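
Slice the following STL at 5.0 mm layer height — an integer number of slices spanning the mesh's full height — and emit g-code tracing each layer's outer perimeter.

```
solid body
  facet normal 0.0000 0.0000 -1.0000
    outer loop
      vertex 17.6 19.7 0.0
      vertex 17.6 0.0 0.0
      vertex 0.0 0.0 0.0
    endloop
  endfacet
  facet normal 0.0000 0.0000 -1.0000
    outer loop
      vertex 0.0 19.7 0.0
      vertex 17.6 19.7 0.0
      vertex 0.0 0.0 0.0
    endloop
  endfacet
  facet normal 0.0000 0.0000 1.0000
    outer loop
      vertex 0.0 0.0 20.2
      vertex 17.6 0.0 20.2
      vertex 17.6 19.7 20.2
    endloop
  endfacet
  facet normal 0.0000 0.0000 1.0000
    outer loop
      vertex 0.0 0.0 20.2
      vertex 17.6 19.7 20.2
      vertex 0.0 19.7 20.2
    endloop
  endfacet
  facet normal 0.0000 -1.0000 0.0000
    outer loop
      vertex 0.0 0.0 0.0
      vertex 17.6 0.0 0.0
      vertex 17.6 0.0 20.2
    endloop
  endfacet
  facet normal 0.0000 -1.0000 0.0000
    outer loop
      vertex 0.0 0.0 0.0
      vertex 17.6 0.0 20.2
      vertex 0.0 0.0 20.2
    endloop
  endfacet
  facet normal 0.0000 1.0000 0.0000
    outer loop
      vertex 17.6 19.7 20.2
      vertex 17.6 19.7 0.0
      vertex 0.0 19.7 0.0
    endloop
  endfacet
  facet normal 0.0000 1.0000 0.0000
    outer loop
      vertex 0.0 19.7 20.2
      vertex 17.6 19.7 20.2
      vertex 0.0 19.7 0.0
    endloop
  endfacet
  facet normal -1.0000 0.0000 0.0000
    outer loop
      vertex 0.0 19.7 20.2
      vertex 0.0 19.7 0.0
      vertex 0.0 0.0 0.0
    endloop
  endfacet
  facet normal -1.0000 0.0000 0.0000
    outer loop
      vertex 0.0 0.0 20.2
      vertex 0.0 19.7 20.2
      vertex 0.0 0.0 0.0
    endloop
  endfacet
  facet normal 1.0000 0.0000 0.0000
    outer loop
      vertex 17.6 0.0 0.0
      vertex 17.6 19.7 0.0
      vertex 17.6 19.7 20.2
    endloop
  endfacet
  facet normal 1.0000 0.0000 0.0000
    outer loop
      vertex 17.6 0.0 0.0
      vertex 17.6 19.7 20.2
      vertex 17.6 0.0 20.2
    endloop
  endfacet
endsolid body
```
; perimeter-only toolpath
G21 ; units = mm
G90 ; absolute positioning
G28 ; home
; layer 1
G0 Z5.0
G0 X0.0 Y0.0
G1 X17.6 Y0.0
G1 X17.6 Y19.7
G1 X0.0 Y19.7
G1 X0.0 Y0.0
; layer 2
G0 Z10.1
G0 X0.0 Y0.0
G1 X17.6 Y0.0
G1 X17.6 Y19.7
G1 X0.0 Y19.7
G1 X0.0 Y0.0
; layer 3
G0 Z15.1
G0 X0.0 Y0.0
G1 X17.6 Y0.0
G1 X17.6 Y19.7
G1 X0.0 Y19.7
G1 X0.0 Y0.0
; layer 4
G0 Z20.2
G0 X0.0 Y0.0
G1 X17.6 Y0.0
G1 X17.6 Y19.7
G1 X0.0 Y19.7
G1 X0.0 Y0.0
M2 ; end

The solid is a rectangular box, roughly 17.6 × 19.7 mm footprint and 20.2 mm tall. Slicing at Δz = 5.0 mm — 4 equal slices spanning the solid's height, so layer i sits at z = i·h/4 — gives 4 non-empty perimeters. Each is a 4-segment closed polygon; G0 lifts to the layer z and rapids to the start vertex, then G1 traces the edges.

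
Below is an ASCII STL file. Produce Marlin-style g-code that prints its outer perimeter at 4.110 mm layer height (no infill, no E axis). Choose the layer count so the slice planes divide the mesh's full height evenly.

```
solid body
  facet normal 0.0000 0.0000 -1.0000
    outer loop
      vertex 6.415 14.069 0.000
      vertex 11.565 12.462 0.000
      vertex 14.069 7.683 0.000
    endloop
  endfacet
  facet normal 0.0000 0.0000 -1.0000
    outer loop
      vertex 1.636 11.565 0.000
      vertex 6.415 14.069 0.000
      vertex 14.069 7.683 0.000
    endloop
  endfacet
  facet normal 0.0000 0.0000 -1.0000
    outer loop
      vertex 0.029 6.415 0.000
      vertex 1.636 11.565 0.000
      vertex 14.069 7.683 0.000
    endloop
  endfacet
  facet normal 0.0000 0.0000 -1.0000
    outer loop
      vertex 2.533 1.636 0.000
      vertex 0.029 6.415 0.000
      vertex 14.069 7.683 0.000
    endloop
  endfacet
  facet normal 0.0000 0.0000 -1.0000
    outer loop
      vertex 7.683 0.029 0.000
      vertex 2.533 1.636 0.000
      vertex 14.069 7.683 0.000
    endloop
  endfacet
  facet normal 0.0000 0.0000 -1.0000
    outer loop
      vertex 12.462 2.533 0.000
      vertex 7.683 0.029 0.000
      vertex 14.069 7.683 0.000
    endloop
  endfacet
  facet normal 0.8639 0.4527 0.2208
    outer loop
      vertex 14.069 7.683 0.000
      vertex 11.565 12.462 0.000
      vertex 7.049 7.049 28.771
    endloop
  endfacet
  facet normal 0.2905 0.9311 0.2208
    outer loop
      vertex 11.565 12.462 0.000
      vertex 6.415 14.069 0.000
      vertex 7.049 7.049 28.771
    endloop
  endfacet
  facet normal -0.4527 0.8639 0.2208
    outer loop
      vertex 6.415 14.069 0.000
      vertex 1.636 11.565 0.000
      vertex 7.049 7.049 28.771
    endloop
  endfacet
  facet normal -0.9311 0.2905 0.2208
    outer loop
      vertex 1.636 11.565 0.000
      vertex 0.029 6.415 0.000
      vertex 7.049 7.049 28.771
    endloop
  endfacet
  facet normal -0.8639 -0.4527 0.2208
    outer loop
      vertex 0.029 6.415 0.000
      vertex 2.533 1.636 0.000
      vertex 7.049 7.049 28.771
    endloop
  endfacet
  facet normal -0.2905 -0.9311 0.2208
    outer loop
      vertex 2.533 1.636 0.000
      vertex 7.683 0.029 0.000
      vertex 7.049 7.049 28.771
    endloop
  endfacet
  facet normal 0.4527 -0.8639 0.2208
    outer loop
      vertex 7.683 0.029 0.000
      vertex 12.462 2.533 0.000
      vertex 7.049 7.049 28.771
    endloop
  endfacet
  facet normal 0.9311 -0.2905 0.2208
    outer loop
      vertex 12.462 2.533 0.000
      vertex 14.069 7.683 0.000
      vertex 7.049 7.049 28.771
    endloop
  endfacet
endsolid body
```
; perimeter-only toolpath
G21 ; units = mm
G90 ; absolute positioning
G28 ; home
; layer 1
G0 Z4.110
G0 X13.066 Y7.592
G1 X10.920 Y11.689
G1 X6.506 Y13.066
G1 X2.409 Y10.920
G1 X1.032 Y6.506
G1 X3.178 Y2.409
G1 X7.592 Y1.032
G1 X11.689 Y3.178
G1 X13.066 Y7.592
; layer 2
G0 Z8.220
G0 X12.063 Y7.502
G1 X10.275 Y10.915
G1 X6.596 Y12.063
G1 X3.183 Y10.275
G1 X2.035 Y6.596
G1 X3.823 Y3.183
G1 X7.502 Y2.035
G1 X10.915 Y3.823
G1 X12.063 Y7.502
; layer 3
G0 Z12.330
G0 X11.060 Y7.411
G1 X9.630 Y10.142
G1 X6.687 Y11.060
G1 X3.956 Y9.630
G1 X3.038 Y6.687
G1 X4.468 Y3.956
G1 X7.411 Y3.038
G1 X10.142 Y4.468
G1 X11.060 Y7.411
; layer 4
G0 Z16.441
G0 X10.058 Y7.321
G1 X8.984 Y9.369
G1 X6.777 Y10.058
G1 X4.729 Y8.984
G1 X4.040 Y6.777
G1 X5.114 Y4.729
G1 X7.321 Y4.040
G1 X9.369 Y5.114
G1 X10.058 Y7.321
; layer 5
G0 Z20.551
G0 X9.055 Y7.230
G1 X8.339 Y8.596
G1 X6.868 Y9.055
G1 X5.502 Y8.339
G1 X5.043 Y6.868
G1 X5.759 Y5.502
G1 X7.230 Y5.043
G1 X8.596 Y5.759
G1 X9.055 Y7.230
; layer 6
G0 Z24.661
G0 X8.052 Y7.140
G1 X7.694 Y7.822
G1 X6.958 Y8.052
G1 X6.276 Y7.694
G1 X6.046 Y6.958
G1 X6.404 Y6.276
G1 X7.140 Y6.046
G1 X7.822 Y6.404
G1 X8.052 Y7.140
M2 ; end

The solid is a regular 8-sided pyramid, base circumscribed radius ≈ 7.05 mm, apex at z ≈ 28.8 mm. Slicing at Δz = 4.110 mm — 7 equal slices spanning the solid's height, so layer i sits at z = i·h/7 — gives 6 non-empty perimeters. Each is a 8-segment closed polygon; G0 lifts to the layer z and rapids to the start vertex, then G1 traces the edges. The cross-section shrinks linearly with z (the slice at the apex is degenerate and omitted).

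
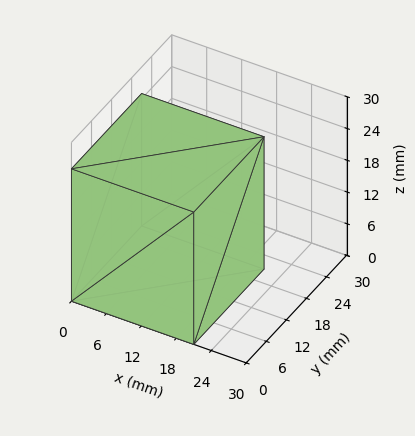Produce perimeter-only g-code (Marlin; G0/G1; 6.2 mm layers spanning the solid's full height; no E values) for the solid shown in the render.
Reading the render: the shape is a rectangular box, roughly 21 × 21 mm footprint and 25 mm tall (dimensions read to the nearest mm from the axis ticks). For the g-code, the solid's height is divided into equal slices at the stated Δz and each level perimeter traced with G1 moves after a G0 lift.

; perimeter-only toolpath
G21 ; units = mm
G90 ; absolute positioning
G28 ; home
; layer 1
G0 Z6.2
G0 X0.0 Y0.0
G1 X21.0 Y0.0
G1 X21.0 Y21.0
G1 X0.0 Y21.0
G1 X0.0 Y0.0
; layer 2
G0 Z12.5
G0 X0.0 Y0.0
G1 X21.0 Y0.0
G1 X21.0 Y21.0
G1 X0.0 Y21.0
G1 X0.0 Y0.0
; layer 3
G0 Z18.8
G0 X0.0 Y0.0
G1 X21.0 Y0.0
G1 X21.0 Y21.0
G1 X0.0 Y21.0
G1 X0.0 Y0.0
; layer 4
G0 Z25.0
G0 X0.0 Y0.0
G1 X21.0 Y0.0
G1 X21.0 Y21.0
G1 X0.0 Y21.0
G1 X0.0 Y0.0
M2 ; end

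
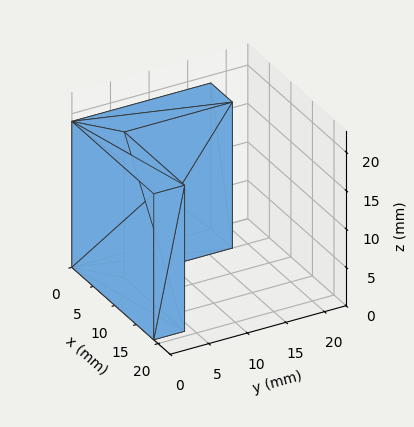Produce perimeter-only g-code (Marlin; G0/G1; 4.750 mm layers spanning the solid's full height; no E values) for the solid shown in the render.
Reading the render: the shape is an L-shaped prism: outer 19 × 18 mm, arm thicknesses ≈ 4 mm (horizontal) and 5 mm (vertical), extruded 19 mm in z (dimensions read to the nearest mm from the axis ticks). For the g-code, the solid's height is divided into equal slices at the stated Δz and each level perimeter traced with G1 moves after a G0 lift.

; perimeter-only toolpath
G21 ; units = mm
G90 ; absolute positioning
G28 ; home
; layer 1
G0 Z4.750
G0 X0.000 Y0.000
G1 X19.000 Y0.000
G1 X19.000 Y4.000
G1 X5.000 Y4.000
G1 X5.000 Y18.000
G1 X0.000 Y18.000
G1 X0.000 Y0.000
; layer 2
G0 Z9.500
G0 X0.000 Y0.000
G1 X19.000 Y0.000
G1 X19.000 Y4.000
G1 X5.000 Y4.000
G1 X5.000 Y18.000
G1 X0.000 Y18.000
G1 X0.000 Y0.000
; layer 3
G0 Z14.250
G0 X0.000 Y0.000
G1 X19.000 Y0.000
G1 X19.000 Y4.000
G1 X5.000 Y4.000
G1 X5.000 Y18.000
G1 X0.000 Y18.000
G1 X0.000 Y0.000
; layer 4
G0 Z19.000
G0 X0.000 Y0.000
G1 X19.000 Y0.000
G1 X19.000 Y4.000
G1 X5.000 Y4.000
G1 X5.000 Y18.000
G1 X0.000 Y18.000
G1 X0.000 Y0.000
M2 ; end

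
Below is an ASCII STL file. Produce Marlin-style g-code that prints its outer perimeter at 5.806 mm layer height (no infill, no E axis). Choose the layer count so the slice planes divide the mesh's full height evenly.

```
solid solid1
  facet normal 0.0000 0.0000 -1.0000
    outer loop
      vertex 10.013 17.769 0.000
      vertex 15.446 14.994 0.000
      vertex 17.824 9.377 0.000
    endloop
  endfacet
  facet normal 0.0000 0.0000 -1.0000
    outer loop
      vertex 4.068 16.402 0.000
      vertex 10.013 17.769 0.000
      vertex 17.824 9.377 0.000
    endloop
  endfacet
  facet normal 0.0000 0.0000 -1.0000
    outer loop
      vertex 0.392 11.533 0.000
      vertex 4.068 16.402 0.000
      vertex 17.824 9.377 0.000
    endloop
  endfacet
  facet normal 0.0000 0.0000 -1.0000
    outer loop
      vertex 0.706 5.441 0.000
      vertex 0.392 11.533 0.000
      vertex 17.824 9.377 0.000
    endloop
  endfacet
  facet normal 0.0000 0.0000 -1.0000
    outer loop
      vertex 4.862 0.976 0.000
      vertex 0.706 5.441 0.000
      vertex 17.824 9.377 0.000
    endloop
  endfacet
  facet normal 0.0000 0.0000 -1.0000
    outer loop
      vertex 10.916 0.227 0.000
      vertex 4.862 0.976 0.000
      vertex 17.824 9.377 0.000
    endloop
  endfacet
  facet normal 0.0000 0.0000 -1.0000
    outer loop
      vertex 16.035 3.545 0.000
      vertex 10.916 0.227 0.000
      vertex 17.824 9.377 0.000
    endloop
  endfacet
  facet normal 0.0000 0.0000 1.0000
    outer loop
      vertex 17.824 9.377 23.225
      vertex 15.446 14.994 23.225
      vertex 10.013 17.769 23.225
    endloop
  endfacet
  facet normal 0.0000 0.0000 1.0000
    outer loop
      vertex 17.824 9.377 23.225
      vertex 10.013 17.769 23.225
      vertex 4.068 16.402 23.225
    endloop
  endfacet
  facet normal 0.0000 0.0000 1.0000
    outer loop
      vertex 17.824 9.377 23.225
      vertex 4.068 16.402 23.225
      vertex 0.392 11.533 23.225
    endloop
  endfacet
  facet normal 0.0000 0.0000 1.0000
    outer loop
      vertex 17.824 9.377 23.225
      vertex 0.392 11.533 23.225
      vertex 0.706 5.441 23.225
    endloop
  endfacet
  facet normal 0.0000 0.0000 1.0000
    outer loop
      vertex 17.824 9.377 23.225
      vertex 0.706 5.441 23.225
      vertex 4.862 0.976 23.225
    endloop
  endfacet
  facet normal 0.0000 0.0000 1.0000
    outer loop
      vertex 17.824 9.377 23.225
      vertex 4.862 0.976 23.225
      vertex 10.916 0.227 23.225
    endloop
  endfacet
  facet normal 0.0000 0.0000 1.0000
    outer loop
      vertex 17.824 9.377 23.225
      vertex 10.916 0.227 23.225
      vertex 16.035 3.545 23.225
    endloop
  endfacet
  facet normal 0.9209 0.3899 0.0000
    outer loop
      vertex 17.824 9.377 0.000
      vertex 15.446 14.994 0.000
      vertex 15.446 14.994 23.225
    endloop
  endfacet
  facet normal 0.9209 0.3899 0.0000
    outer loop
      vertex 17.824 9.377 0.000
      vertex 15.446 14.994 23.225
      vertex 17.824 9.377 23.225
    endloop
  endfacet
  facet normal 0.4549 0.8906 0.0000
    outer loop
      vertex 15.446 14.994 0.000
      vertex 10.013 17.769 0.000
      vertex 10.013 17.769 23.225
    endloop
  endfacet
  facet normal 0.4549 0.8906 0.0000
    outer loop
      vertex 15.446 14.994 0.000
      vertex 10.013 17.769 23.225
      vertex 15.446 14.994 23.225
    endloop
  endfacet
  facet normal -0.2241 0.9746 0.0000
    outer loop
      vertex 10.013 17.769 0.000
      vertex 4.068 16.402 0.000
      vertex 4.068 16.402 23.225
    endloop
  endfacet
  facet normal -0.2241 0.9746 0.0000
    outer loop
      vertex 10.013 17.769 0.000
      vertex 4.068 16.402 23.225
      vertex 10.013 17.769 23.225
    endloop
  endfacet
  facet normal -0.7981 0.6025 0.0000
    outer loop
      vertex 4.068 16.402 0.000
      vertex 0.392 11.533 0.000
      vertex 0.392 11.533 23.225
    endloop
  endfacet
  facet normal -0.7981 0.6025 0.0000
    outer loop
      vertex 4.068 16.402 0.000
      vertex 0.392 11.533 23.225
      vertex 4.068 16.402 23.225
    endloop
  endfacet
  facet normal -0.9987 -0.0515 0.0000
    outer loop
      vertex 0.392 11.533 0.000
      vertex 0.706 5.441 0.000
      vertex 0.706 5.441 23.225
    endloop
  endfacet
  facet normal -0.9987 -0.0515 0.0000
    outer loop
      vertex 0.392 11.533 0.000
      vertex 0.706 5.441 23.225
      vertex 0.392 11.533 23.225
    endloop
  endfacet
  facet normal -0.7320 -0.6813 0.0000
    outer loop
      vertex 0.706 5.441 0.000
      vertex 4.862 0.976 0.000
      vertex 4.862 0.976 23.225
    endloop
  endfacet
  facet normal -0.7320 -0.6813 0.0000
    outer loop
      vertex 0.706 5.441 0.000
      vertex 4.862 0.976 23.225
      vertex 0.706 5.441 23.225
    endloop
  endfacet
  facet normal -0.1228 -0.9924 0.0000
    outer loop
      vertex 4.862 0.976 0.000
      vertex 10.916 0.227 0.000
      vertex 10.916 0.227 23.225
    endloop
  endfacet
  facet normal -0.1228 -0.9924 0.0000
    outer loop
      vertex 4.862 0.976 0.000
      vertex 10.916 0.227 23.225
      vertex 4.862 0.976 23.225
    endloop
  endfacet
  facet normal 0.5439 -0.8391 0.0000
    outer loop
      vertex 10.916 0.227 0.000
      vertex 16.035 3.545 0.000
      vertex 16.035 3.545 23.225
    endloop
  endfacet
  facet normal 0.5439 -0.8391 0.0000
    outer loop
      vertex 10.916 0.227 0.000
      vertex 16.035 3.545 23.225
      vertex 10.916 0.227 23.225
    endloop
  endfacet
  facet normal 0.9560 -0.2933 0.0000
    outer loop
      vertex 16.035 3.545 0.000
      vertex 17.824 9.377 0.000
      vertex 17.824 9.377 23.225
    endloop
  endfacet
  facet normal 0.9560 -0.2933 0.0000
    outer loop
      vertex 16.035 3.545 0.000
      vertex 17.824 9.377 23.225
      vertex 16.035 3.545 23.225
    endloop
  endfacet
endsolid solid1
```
; perimeter-only toolpath
G21 ; units = mm
G90 ; absolute positioning
G28 ; home
; layer 1
G0 Z5.806
G0 X17.824 Y9.377
G1 X15.446 Y14.994
G1 X10.013 Y17.769
G1 X4.068 Y16.402
G1 X0.392 Y11.533
G1 X0.706 Y5.441
G1 X4.862 Y0.976
G1 X10.916 Y0.227
G1 X16.035 Y3.545
G1 X17.824 Y9.377
; layer 2
G0 Z11.613
G0 X17.824 Y9.377
G1 X15.446 Y14.994
G1 X10.013 Y17.769
G1 X4.068 Y16.402
G1 X0.392 Y11.533
G1 X0.706 Y5.441
G1 X4.862 Y0.976
G1 X10.916 Y0.227
G1 X16.035 Y3.545
G1 X17.824 Y9.377
; layer 3
G0 Z17.419
G0 X17.824 Y9.377
G1 X15.446 Y14.994
G1 X10.013 Y17.769
G1 X4.068 Y16.402
G1 X0.392 Y11.533
G1 X0.706 Y5.441
G1 X4.862 Y0.976
G1 X10.916 Y0.227
G1 X16.035 Y3.545
G1 X17.824 Y9.377
; layer 4
G0 Z23.225
G0 X17.824 Y9.377
G1 X15.446 Y14.994
G1 X10.013 Y17.769
G1 X4.068 Y16.402
G1 X0.392 Y11.533
G1 X0.706 Y5.441
G1 X4.862 Y0.976
G1 X10.916 Y0.227
G1 X16.035 Y3.545
G1 X17.824 Y9.377
M2 ; end

The solid is a regular 9-sided prism (a cylinder approximated with 9 flat sides), circumscribed radius ≈ 8.92 mm, height ≈ 23.2 mm. Slicing at Δz = 5.806 mm — 4 equal slices spanning the solid's height, so layer i sits at z = i·h/4 — gives 4 non-empty perimeters. Each is a 9-segment closed polygon; G0 lifts to the layer z and rapids to the start vertex, then G1 traces the edges.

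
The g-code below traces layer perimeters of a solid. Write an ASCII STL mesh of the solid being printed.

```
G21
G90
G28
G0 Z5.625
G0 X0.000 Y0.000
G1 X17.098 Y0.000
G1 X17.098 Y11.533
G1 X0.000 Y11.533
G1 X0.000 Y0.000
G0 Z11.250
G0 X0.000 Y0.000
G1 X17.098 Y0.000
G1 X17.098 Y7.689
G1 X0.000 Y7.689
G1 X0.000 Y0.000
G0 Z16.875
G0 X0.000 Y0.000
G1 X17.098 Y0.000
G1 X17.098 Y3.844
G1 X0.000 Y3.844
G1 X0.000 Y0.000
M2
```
solid part
  facet normal 0.0000 0.0000 -1.0000
    outer loop
      vertex 17.098 15.377 0.000
      vertex 17.098 0.000 0.000
      vertex 0.000 0.000 0.000
    endloop
  endfacet
  facet normal 0.0000 0.0000 -1.0000
    outer loop
      vertex 0.000 15.377 0.000
      vertex 17.098 15.377 0.000
      vertex 0.000 0.000 0.000
    endloop
  endfacet
  facet normal 0.0000 -1.0000 0.0000
    outer loop
      vertex 0.000 0.000 0.000
      vertex 17.098 0.000 0.000
      vertex 17.098 0.000 22.500
    endloop
  endfacet
  facet normal 0.0000 -1.0000 0.0000
    outer loop
      vertex 0.000 0.000 0.000
      vertex 17.098 0.000 22.500
      vertex 0.000 0.000 22.500
    endloop
  endfacet
  facet normal 0.0000 0.8256 0.5642
    outer loop
      vertex 0.000 0.000 22.500
      vertex 17.098 0.000 22.500
      vertex 17.098 15.377 0.000
    endloop
  endfacet
  facet normal 0.0000 0.8256 0.5642
    outer loop
      vertex 0.000 0.000 22.500
      vertex 17.098 15.377 0.000
      vertex 0.000 15.377 0.000
    endloop
  endfacet
  facet normal -1.0000 0.0000 0.0000
    outer loop
      vertex 0.000 0.000 22.500
      vertex 0.000 15.377 0.000
      vertex 0.000 0.000 0.000
    endloop
  endfacet
  facet normal 1.0000 0.0000 0.0000
    outer loop
      vertex 17.098 0.000 0.000
      vertex 17.098 15.377 0.000
      vertex 17.098 0.000 22.500
    endloop
  endfacet
endsolid part

The G0 Z moves step by Δz≈5.625 mm. The G1 loops shrink linearly with z, so the solid tapers from its base footprint up to z≈22.5. Closing with a flat bottom cap and the tapered top and triangulating gives 8 facets — a wedge (ramp): 17.1 × 15.4 mm base, rising to 22.5 mm along the y=0 edge and sloping linearly to z=0 at y=15.4.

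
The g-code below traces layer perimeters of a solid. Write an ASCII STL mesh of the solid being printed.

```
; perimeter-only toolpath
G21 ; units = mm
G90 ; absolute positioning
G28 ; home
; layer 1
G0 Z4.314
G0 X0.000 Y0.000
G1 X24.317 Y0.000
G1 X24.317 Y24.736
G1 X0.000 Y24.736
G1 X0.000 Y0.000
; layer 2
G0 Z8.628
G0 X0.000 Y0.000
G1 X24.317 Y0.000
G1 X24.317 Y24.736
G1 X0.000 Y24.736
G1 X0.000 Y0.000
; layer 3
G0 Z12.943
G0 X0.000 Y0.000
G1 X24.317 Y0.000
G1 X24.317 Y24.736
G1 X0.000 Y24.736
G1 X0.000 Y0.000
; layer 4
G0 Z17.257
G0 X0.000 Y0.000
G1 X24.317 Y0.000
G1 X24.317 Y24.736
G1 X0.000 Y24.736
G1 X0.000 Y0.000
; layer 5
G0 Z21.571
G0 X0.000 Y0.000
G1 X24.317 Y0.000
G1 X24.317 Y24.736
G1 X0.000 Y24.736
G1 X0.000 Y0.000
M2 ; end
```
solid part
  facet normal 0.0000 0.0000 -1.0000
    outer loop
      vertex 24.317 24.736 0.000
      vertex 24.317 0.000 0.000
      vertex 0.000 0.000 0.000
    endloop
  endfacet
  facet normal 0.0000 0.0000 -1.0000
    outer loop
      vertex 0.000 24.736 0.000
      vertex 24.317 24.736 0.000
      vertex 0.000 0.000 0.000
    endloop
  endfacet
  facet normal 0.0000 0.0000 1.0000
    outer loop
      vertex 0.000 0.000 21.571
      vertex 24.317 0.000 21.571
      vertex 24.317 24.736 21.571
    endloop
  endfacet
  facet normal 0.0000 0.0000 1.0000
    outer loop
      vertex 0.000 0.000 21.571
      vertex 24.317 24.736 21.571
      vertex 0.000 24.736 21.571
    endloop
  endfacet
  facet normal 0.0000 -1.0000 0.0000
    outer loop
      vertex 0.000 0.000 0.000
      vertex 24.317 0.000 0.000
      vertex 24.317 0.000 21.571
    endloop
  endfacet
  facet normal 0.0000 -1.0000 0.0000
    outer loop
      vertex 0.000 0.000 0.000
      vertex 24.317 0.000 21.571
      vertex 0.000 0.000 21.571
    endloop
  endfacet
  facet normal 0.0000 1.0000 0.0000
    outer loop
      vertex 24.317 24.736 21.571
      vertex 24.317 24.736 0.000
      vertex 0.000 24.736 0.000
    endloop
  endfacet
  facet normal 0.0000 1.0000 0.0000
    outer loop
      vertex 0.000 24.736 21.571
      vertex 24.317 24.736 21.571
      vertex 0.000 24.736 0.000
    endloop
  endfacet
  facet normal -1.0000 0.0000 0.0000
    outer loop
      vertex 0.000 24.736 21.571
      vertex 0.000 24.736 0.000
      vertex 0.000 0.000 0.000
    endloop
  endfacet
  facet normal -1.0000 0.0000 0.0000
    outer loop
      vertex 0.000 0.000 21.571
      vertex 0.000 24.736 21.571
      vertex 0.000 0.000 0.000
    endloop
  endfacet
  facet normal 1.0000 0.0000 0.0000
    outer loop
      vertex 24.317 0.000 0.000
      vertex 24.317 24.736 0.000
      vertex 24.317 24.736 21.571
    endloop
  endfacet
  facet normal 1.0000 0.0000 0.0000
    outer loop
      vertex 24.317 0.000 0.000
      vertex 24.317 24.736 21.571
      vertex 24.317 0.000 21.571
    endloop
  endfacet
endsolid part

The G0 Z moves step by Δz≈4.314 mm. Every layer's G1 loop is the same polygon, so the solid is a straight extrusion of it from z=0 to z≈21.6. Closing with flat bottom and top caps and triangulating gives 12 facets — a rectangular box, roughly 24.3 × 24.7 mm footprint and 21.6 mm tall.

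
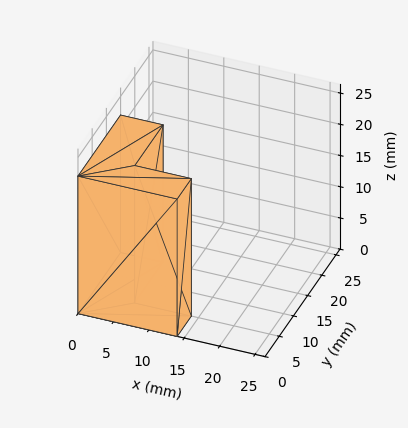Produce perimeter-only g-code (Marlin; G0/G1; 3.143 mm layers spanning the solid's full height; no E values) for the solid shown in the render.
Reading the render: the shape is an L-shaped prism: outer 14 × 15 mm, arm thicknesses ≈ 5 mm (horizontal) and 6 mm (vertical), extruded 22 mm in z (dimensions read to the nearest mm from the axis ticks). For the g-code, the solid's height is divided into equal slices at the stated Δz and each level perimeter traced with G1 moves after a G0 lift.

; perimeter-only toolpath
G21 ; units = mm
G90 ; absolute positioning
G28 ; home
; layer 1
G0 Z3.143
G0 X0.000 Y0.000
G1 X14.000 Y0.000
G1 X14.000 Y5.000
G1 X6.000 Y5.000
G1 X6.000 Y15.000
G1 X0.000 Y15.000
G1 X0.000 Y0.000
; layer 2
G0 Z6.286
G0 X0.000 Y0.000
G1 X14.000 Y0.000
G1 X14.000 Y5.000
G1 X6.000 Y5.000
G1 X6.000 Y15.000
G1 X0.000 Y15.000
G1 X0.000 Y0.000
; layer 3
G0 Z9.429
G0 X0.000 Y0.000
G1 X14.000 Y0.000
G1 X14.000 Y5.000
G1 X6.000 Y5.000
G1 X6.000 Y15.000
G1 X0.000 Y15.000
G1 X0.000 Y0.000
; layer 4
G0 Z12.571
G0 X0.000 Y0.000
G1 X14.000 Y0.000
G1 X14.000 Y5.000
G1 X6.000 Y5.000
G1 X6.000 Y15.000
G1 X0.000 Y15.000
G1 X0.000 Y0.000
; layer 5
G0 Z15.714
G0 X0.000 Y0.000
G1 X14.000 Y0.000
G1 X14.000 Y5.000
G1 X6.000 Y5.000
G1 X6.000 Y15.000
G1 X0.000 Y15.000
G1 X0.000 Y0.000
; layer 6
G0 Z18.857
G0 X0.000 Y0.000
G1 X14.000 Y0.000
G1 X14.000 Y5.000
G1 X6.000 Y5.000
G1 X6.000 Y15.000
G1 X0.000 Y15.000
G1 X0.000 Y0.000
; layer 7
G0 Z22.000
G0 X0.000 Y0.000
G1 X14.000 Y0.000
G1 X14.000 Y5.000
G1 X6.000 Y5.000
G1 X6.000 Y15.000
G1 X0.000 Y15.000
G1 X0.000 Y0.000
M2 ; end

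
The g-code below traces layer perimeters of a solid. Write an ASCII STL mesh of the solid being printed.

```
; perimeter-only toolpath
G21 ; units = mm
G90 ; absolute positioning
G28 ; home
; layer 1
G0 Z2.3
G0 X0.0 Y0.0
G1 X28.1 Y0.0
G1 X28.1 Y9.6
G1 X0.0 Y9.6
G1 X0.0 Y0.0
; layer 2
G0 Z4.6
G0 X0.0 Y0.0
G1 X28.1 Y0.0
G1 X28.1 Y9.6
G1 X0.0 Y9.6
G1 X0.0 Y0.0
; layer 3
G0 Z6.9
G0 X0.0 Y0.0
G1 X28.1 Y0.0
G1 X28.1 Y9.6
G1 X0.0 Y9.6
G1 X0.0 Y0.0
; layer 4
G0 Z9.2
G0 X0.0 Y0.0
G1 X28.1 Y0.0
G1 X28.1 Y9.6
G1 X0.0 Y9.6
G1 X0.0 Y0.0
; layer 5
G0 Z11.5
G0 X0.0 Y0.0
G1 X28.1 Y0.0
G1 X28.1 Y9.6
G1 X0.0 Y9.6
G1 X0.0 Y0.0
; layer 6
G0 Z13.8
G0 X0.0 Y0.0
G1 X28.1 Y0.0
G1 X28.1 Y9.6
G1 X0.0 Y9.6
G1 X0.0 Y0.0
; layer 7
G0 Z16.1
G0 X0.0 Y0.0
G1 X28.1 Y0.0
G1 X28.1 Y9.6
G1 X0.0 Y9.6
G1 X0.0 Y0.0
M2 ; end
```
solid part
  facet normal 0.0000 0.0000 -1.0000
    outer loop
      vertex 28.1 9.6 0.0
      vertex 28.1 0.0 0.0
      vertex 0.0 0.0 0.0
    endloop
  endfacet
  facet normal 0.0000 0.0000 -1.0000
    outer loop
      vertex 0.0 9.6 0.0
      vertex 28.1 9.6 0.0
      vertex 0.0 0.0 0.0
    endloop
  endfacet
  facet normal 0.0000 0.0000 1.0000
    outer loop
      vertex 0.0 0.0 16.1
      vertex 28.1 0.0 16.1
      vertex 28.1 9.6 16.1
    endloop
  endfacet
  facet normal 0.0000 0.0000 1.0000
    outer loop
      vertex 0.0 0.0 16.1
      vertex 28.1 9.6 16.1
      vertex 0.0 9.6 16.1
    endloop
  endfacet
  facet normal 0.0000 -1.0000 0.0000
    outer loop
      vertex 0.0 0.0 0.0
      vertex 28.1 0.0 0.0
      vertex 28.1 0.0 16.1
    endloop
  endfacet
  facet normal 0.0000 -1.0000 0.0000
    outer loop
      vertex 0.0 0.0 0.0
      vertex 28.1 0.0 16.1
      vertex 0.0 0.0 16.1
    endloop
  endfacet
  facet normal 0.0000 1.0000 0.0000
    outer loop
      vertex 28.1 9.6 16.1
      vertex 28.1 9.6 0.0
      vertex 0.0 9.6 0.0
    endloop
  endfacet
  facet normal 0.0000 1.0000 0.0000
    outer loop
      vertex 0.0 9.6 16.1
      vertex 28.1 9.6 16.1
      vertex 0.0 9.6 0.0
    endloop
  endfacet
  facet normal -1.0000 0.0000 0.0000
    outer loop
      vertex 0.0 9.6 16.1
      vertex 0.0 9.6 0.0
      vertex 0.0 0.0 0.0
    endloop
  endfacet
  facet normal -1.0000 0.0000 0.0000
    outer loop
      vertex 0.0 0.0 16.1
      vertex 0.0 9.6 16.1
      vertex 0.0 0.0 0.0
    endloop
  endfacet
  facet normal 1.0000 0.0000 0.0000
    outer loop
      vertex 28.1 0.0 0.0
      vertex 28.1 9.6 0.0
      vertex 28.1 9.6 16.1
    endloop
  endfacet
  facet normal 1.0000 0.0000 0.0000
    outer loop
      vertex 28.1 0.0 0.0
      vertex 28.1 9.6 16.1
      vertex 28.1 0.0 16.1
    endloop
  endfacet
endsolid part

The G0 Z moves step by Δz≈2.3 mm. Every layer's G1 loop is the same polygon, so the solid is a straight extrusion of it from z=0 to z≈16.1. Closing with flat bottom and top caps and triangulating gives 12 facets — a rectangular box, roughly 28.1 × 9.6 mm footprint and 16.1 mm tall.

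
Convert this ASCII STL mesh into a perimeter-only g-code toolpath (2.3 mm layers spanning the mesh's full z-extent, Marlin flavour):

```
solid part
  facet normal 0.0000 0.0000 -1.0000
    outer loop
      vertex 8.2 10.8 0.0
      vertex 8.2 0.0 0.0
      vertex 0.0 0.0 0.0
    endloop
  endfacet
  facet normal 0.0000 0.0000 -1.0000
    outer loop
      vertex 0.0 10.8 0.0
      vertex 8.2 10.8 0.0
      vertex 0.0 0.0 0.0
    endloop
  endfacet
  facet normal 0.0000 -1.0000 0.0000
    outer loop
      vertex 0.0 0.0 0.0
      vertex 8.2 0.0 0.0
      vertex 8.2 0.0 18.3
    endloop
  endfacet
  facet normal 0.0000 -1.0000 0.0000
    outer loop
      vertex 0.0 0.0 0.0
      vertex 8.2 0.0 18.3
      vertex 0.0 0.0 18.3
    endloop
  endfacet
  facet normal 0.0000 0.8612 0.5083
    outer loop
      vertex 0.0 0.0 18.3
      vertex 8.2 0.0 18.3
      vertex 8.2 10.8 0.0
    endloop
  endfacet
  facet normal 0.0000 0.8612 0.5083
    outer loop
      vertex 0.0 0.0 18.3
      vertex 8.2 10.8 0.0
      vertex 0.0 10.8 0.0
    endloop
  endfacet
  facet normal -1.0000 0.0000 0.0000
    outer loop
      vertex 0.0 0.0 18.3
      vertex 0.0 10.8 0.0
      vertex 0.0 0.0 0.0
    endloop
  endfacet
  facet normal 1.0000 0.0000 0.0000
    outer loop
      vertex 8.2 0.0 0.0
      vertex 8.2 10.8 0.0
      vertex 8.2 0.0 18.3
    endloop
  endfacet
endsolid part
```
; perimeter-only toolpath
G21 ; units = mm
G90 ; absolute positioning
G28 ; home
; layer 1
G0 Z2.3
G0 X0.0 Y0.0
G1 X8.2 Y0.0
G1 X8.2 Y9.5
G1 X0.0 Y9.5
G1 X0.0 Y0.0
; layer 2
G0 Z4.6
G0 X0.0 Y0.0
G1 X8.2 Y0.0
G1 X8.2 Y8.1
G1 X0.0 Y8.1
G1 X0.0 Y0.0
; layer 3
G0 Z6.9
G0 X0.0 Y0.0
G1 X8.2 Y0.0
G1 X8.2 Y6.8
G1 X0.0 Y6.8
G1 X0.0 Y0.0
; layer 4
G0 Z9.2
G0 X0.0 Y0.0
G1 X8.2 Y0.0
G1 X8.2 Y5.4
G1 X0.0 Y5.4
G1 X0.0 Y0.0
; layer 5
G0 Z11.4
G0 X0.0 Y0.0
G1 X8.2 Y0.0
G1 X8.2 Y4.1
G1 X0.0 Y4.1
G1 X0.0 Y0.0
; layer 6
G0 Z13.7
G0 X0.0 Y0.0
G1 X8.2 Y0.0
G1 X8.2 Y2.7
G1 X0.0 Y2.7
G1 X0.0 Y0.0
; layer 7
G0 Z16.0
G0 X0.0 Y0.0
G1 X8.2 Y0.0
G1 X8.2 Y1.4
G1 X0.0 Y1.4
G1 X0.0 Y0.0
M2 ; end

The solid is a wedge (ramp): 8.2 × 10.8 mm base, rising to 18.3 mm along the y=0 edge and sloping linearly to z=0 at y=10.8. Slicing at Δz = 2.3 mm — 8 equal slices spanning the solid's height, so layer i sits at z = i·h/8 — gives 7 non-empty perimeters. Each is a 4-segment closed polygon; G0 lifts to the layer z and rapids to the start vertex, then G1 traces the edges. The cross-section shrinks linearly with z (the slice at the apex is degenerate and omitted).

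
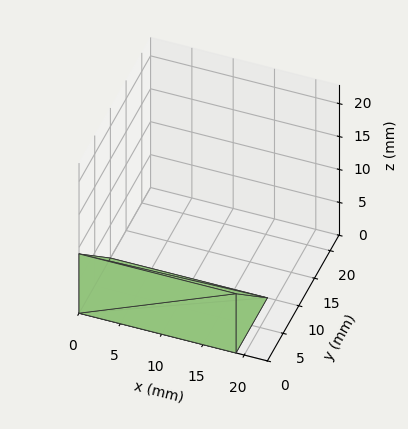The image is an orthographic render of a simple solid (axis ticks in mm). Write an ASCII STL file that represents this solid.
Reading the render: the shape is a wedge (ramp): 19 × 10 mm base, rising to 9 mm along the y=0 edge and sloping linearly to z=0 at y=10 (dimensions read to the nearest mm from the axis ticks). For the STL, each face is triangulated and given an outward normal.

solid part
  facet normal 0.0000 0.0000 -1.0000
    outer loop
      vertex 19.000 10.000 0.000
      vertex 19.000 0.000 0.000
      vertex 0.000 0.000 0.000
    endloop
  endfacet
  facet normal 0.0000 0.0000 -1.0000
    outer loop
      vertex 0.000 10.000 0.000
      vertex 19.000 10.000 0.000
      vertex 0.000 0.000 0.000
    endloop
  endfacet
  facet normal 0.0000 -1.0000 0.0000
    outer loop
      vertex 0.000 0.000 0.000
      vertex 19.000 0.000 0.000
      vertex 19.000 0.000 9.000
    endloop
  endfacet
  facet normal 0.0000 -1.0000 0.0000
    outer loop
      vertex 0.000 0.000 0.000
      vertex 19.000 0.000 9.000
      vertex 0.000 0.000 9.000
    endloop
  endfacet
  facet normal 0.0000 0.6690 0.7433
    outer loop
      vertex 0.000 0.000 9.000
      vertex 19.000 0.000 9.000
      vertex 19.000 10.000 0.000
    endloop
  endfacet
  facet normal 0.0000 0.6690 0.7433
    outer loop
      vertex 0.000 0.000 9.000
      vertex 19.000 10.000 0.000
      vertex 0.000 10.000 0.000
    endloop
  endfacet
  facet normal -1.0000 0.0000 0.0000
    outer loop
      vertex 0.000 0.000 9.000
      vertex 0.000 10.000 0.000
      vertex 0.000 0.000 0.000
    endloop
  endfacet
  facet normal 1.0000 0.0000 0.0000
    outer loop
      vertex 19.000 0.000 0.000
      vertex 19.000 10.000 0.000
      vertex 19.000 0.000 9.000
    endloop
  endfacet
endsolid part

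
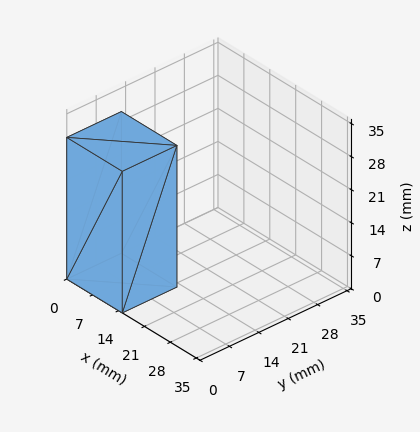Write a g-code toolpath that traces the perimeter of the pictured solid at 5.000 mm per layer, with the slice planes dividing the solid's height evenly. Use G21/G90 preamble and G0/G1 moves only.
Reading the render: the shape is a rectangular box, roughly 15 × 13 mm footprint and 30 mm tall (dimensions read to the nearest mm from the axis ticks). For the g-code, the solid's height is divided into equal slices at the stated Δz and each level perimeter traced with G1 moves after a G0 lift.

; perimeter-only toolpath
G21 ; units = mm
G90 ; absolute positioning
G28 ; home
; layer 1
G0 Z5.000
G0 X0.000 Y0.000
G1 X15.000 Y0.000
G1 X15.000 Y13.000
G1 X0.000 Y13.000
G1 X0.000 Y0.000
; layer 2
G0 Z10.000
G0 X0.000 Y0.000
G1 X15.000 Y0.000
G1 X15.000 Y13.000
G1 X0.000 Y13.000
G1 X0.000 Y0.000
; layer 3
G0 Z15.000
G0 X0.000 Y0.000
G1 X15.000 Y0.000
G1 X15.000 Y13.000
G1 X0.000 Y13.000
G1 X0.000 Y0.000
; layer 4
G0 Z20.000
G0 X0.000 Y0.000
G1 X15.000 Y0.000
G1 X15.000 Y13.000
G1 X0.000 Y13.000
G1 X0.000 Y0.000
; layer 5
G0 Z25.000
G0 X0.000 Y0.000
G1 X15.000 Y0.000
G1 X15.000 Y13.000
G1 X0.000 Y13.000
G1 X0.000 Y0.000
; layer 6
G0 Z30.000
G0 X0.000 Y0.000
G1 X15.000 Y0.000
G1 X15.000 Y13.000
G1 X0.000 Y13.000
G1 X0.000 Y0.000
M2 ; end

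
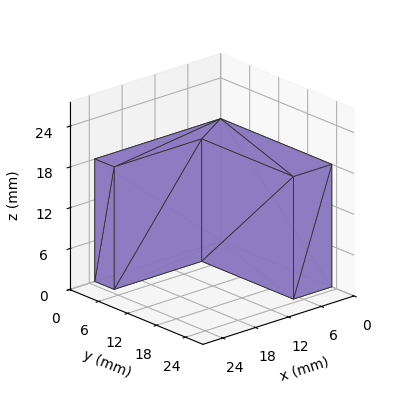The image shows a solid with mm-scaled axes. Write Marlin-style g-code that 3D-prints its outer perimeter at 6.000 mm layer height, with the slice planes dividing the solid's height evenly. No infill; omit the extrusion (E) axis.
Reading the render: the shape is an L-shaped prism: outer 23 × 23 mm, arm thicknesses ≈ 4 mm (horizontal) and 7 mm (vertical), extruded 18 mm in z (dimensions read to the nearest mm from the axis ticks). For the g-code, the solid's height is divided into equal slices at the stated Δz and each level perimeter traced with G1 moves after a G0 lift.

; perimeter-only toolpath
G21 ; units = mm
G90 ; absolute positioning
G28 ; home
; layer 1
G0 Z6.000
G0 X0.000 Y0.000
G1 X23.000 Y0.000
G1 X23.000 Y4.000
G1 X7.000 Y4.000
G1 X7.000 Y23.000
G1 X0.000 Y23.000
G1 X0.000 Y0.000
; layer 2
G0 Z12.000
G0 X0.000 Y0.000
G1 X23.000 Y0.000
G1 X23.000 Y4.000
G1 X7.000 Y4.000
G1 X7.000 Y23.000
G1 X0.000 Y23.000
G1 X0.000 Y0.000
; layer 3
G0 Z18.000
G0 X0.000 Y0.000
G1 X23.000 Y0.000
G1 X23.000 Y4.000
G1 X7.000 Y4.000
G1 X7.000 Y23.000
G1 X0.000 Y23.000
G1 X0.000 Y0.000
M2 ; end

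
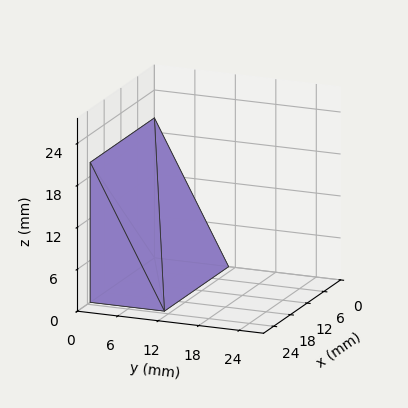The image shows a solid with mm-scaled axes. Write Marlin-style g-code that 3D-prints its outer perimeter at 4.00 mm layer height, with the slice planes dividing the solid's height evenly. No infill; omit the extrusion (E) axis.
Reading the render: the shape is a wedge (ramp): 23 × 11 mm base, rising to 20 mm along the y=0 edge and sloping linearly to z=0 at y=11 (dimensions read to the nearest mm from the axis ticks). For the g-code, the solid's height is divided into equal slices at the stated Δz and each level perimeter traced with G1 moves after a G0 lift.

; perimeter-only toolpath
G21 ; units = mm
G90 ; absolute positioning
G28 ; home
; layer 1
G0 Z4.00
G0 X0.00 Y0.00
G1 X23.00 Y0.00
G1 X23.00 Y8.80
G1 X0.00 Y8.80
G1 X0.00 Y0.00
; layer 2
G0 Z8.00
G0 X0.00 Y0.00
G1 X23.00 Y0.00
G1 X23.00 Y6.60
G1 X0.00 Y6.60
G1 X0.00 Y0.00
; layer 3
G0 Z12.00
G0 X0.00 Y0.00
G1 X23.00 Y0.00
G1 X23.00 Y4.40
G1 X0.00 Y4.40
G1 X0.00 Y0.00
; layer 4
G0 Z16.00
G0 X0.00 Y0.00
G1 X23.00 Y0.00
G1 X23.00 Y2.20
G1 X0.00 Y2.20
G1 X0.00 Y0.00
M2 ; end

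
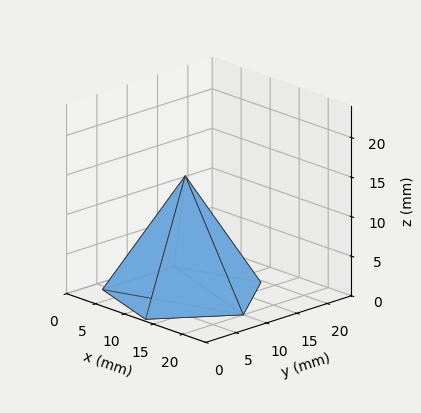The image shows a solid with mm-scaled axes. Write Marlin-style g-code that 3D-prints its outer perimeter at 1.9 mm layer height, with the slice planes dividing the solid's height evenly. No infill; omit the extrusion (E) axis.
Reading the render: the shape is a regular 5-sided pyramid, base circumscribed radius ≈ 10 mm, apex at z ≈ 15 mm (dimensions read to the nearest mm from the axis ticks). For the g-code, the solid's height is divided into equal slices at the stated Δz and each level perimeter traced with G1 moves after a G0 lift.

; perimeter-only toolpath
G21 ; units = mm
G90 ; absolute positioning
G28 ; home
; layer 1
G0 Z1.9
G0 X18.8 Y10.0
G1 X12.7 Y18.3
G1 X2.9 Y15.2
G1 X2.9 Y4.8
G1 X12.7 Y1.7
G1 X18.8 Y10.0
; layer 2
G0 Z3.8
G0 X17.5 Y10.0
G1 X12.3 Y17.1
G1 X3.9 Y14.4
G1 X3.9 Y5.6
G1 X12.3 Y2.9
G1 X17.5 Y10.0
; layer 3
G0 Z5.6
G0 X16.2 Y10.0
G1 X11.9 Y15.9
G1 X4.9 Y13.7
G1 X4.9 Y6.3
G1 X11.9 Y4.1
G1 X16.2 Y10.0
; layer 4
G0 Z7.5
G0 X15.0 Y10.0
G1 X11.6 Y14.8
G1 X6.0 Y12.9
G1 X6.0 Y7.0
G1 X11.6 Y5.2
G1 X15.0 Y10.0
; layer 5
G0 Z9.4
G0 X13.8 Y10.0
G1 X11.2 Y13.6
G1 X7.0 Y12.2
G1 X7.0 Y7.8
G1 X11.2 Y6.4
G1 X13.8 Y10.0
; layer 6
G0 Z11.2
G0 X12.5 Y10.0
G1 X10.8 Y12.4
G1 X8.0 Y11.5
G1 X8.0 Y8.5
G1 X10.8 Y7.6
G1 X12.5 Y10.0
; layer 7
G0 Z13.1
G0 X11.2 Y10.0
G1 X10.4 Y11.2
G1 X9.0 Y10.7
G1 X9.0 Y9.3
G1 X10.4 Y8.8
G1 X11.2 Y10.0
M2 ; end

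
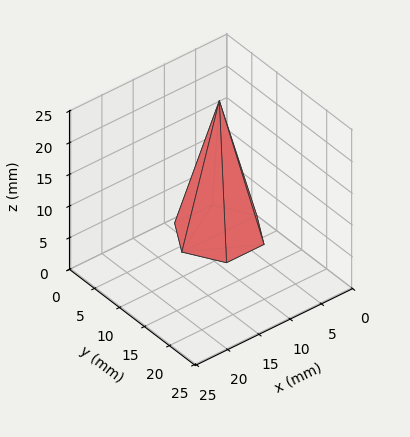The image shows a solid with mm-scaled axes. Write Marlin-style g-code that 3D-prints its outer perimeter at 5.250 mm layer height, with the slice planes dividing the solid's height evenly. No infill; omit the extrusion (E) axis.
Reading the render: the shape is a regular 6-sided pyramid, base circumscribed radius ≈ 6 mm, apex at z ≈ 21 mm (dimensions read to the nearest mm from the axis ticks). For the g-code, the solid's height is divided into equal slices at the stated Δz and each level perimeter traced with G1 moves after a G0 lift.

; perimeter-only toolpath
G21 ; units = mm
G90 ; absolute positioning
G28 ; home
; layer 1
G0 Z5.250
G0 X10.500 Y6.000
G1 X8.250 Y9.897
G1 X3.750 Y9.897
G1 X1.500 Y6.000
G1 X3.750 Y2.103
G1 X8.250 Y2.103
G1 X10.500 Y6.000
; layer 2
G0 Z10.500
G0 X9.000 Y6.000
G1 X7.500 Y8.598
G1 X4.500 Y8.598
G1 X3.000 Y6.000
G1 X4.500 Y3.402
G1 X7.500 Y3.402
G1 X9.000 Y6.000
; layer 3
G0 Z15.750
G0 X7.500 Y6.000
G1 X6.750 Y7.299
G1 X5.250 Y7.299
G1 X4.500 Y6.000
G1 X5.250 Y4.701
G1 X6.750 Y4.701
G1 X7.500 Y6.000
M2 ; end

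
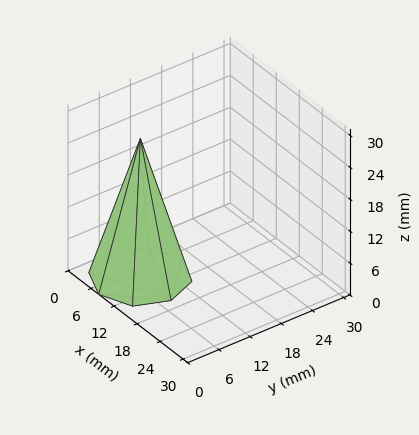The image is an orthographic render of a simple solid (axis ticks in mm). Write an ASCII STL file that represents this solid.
Reading the render: the shape is a regular 8-sided pyramid, base circumscribed radius ≈ 8 mm, apex at z ≈ 26 mm (dimensions read to the nearest mm from the axis ticks). For the STL, each face is triangulated and given an outward normal.

solid part
  facet normal 0.0000 0.0000 -1.0000
    outer loop
      vertex 8.0 16.0 0.0
      vertex 13.7 13.7 0.0
      vertex 16.0 8.0 0.0
    endloop
  endfacet
  facet normal 0.0000 0.0000 -1.0000
    outer loop
      vertex 2.3 13.7 0.0
      vertex 8.0 16.0 0.0
      vertex 16.0 8.0 0.0
    endloop
  endfacet
  facet normal 0.0000 0.0000 -1.0000
    outer loop
      vertex 0.0 8.0 0.0
      vertex 2.3 13.7 0.0
      vertex 16.0 8.0 0.0
    endloop
  endfacet
  facet normal 0.0000 0.0000 -1.0000
    outer loop
      vertex 2.3 2.3 0.0
      vertex 0.0 8.0 0.0
      vertex 16.0 8.0 0.0
    endloop
  endfacet
  facet normal 0.0000 0.0000 -1.0000
    outer loop
      vertex 8.0 0.0 0.0
      vertex 2.3 2.3 0.0
      vertex 16.0 8.0 0.0
    endloop
  endfacet
  facet normal 0.0000 0.0000 -1.0000
    outer loop
      vertex 13.7 2.3 0.0
      vertex 8.0 0.0 0.0
      vertex 16.0 8.0 0.0
    endloop
  endfacet
  facet normal 0.8918 0.3598 0.2744
    outer loop
      vertex 16.0 8.0 0.0
      vertex 13.7 13.7 0.0
      vertex 8.0 8.0 26.0
    endloop
  endfacet
  facet normal 0.3598 0.8918 0.2744
    outer loop
      vertex 13.7 13.7 0.0
      vertex 8.0 16.0 0.0
      vertex 8.0 8.0 26.0
    endloop
  endfacet
  facet normal -0.3598 0.8918 0.2744
    outer loop
      vertex 8.0 16.0 0.0
      vertex 2.3 13.7 0.0
      vertex 8.0 8.0 26.0
    endloop
  endfacet
  facet normal -0.8918 0.3598 0.2744
    outer loop
      vertex 2.3 13.7 0.0
      vertex 0.0 8.0 0.0
      vertex 8.0 8.0 26.0
    endloop
  endfacet
  facet normal -0.8918 -0.3598 0.2744
    outer loop
      vertex 0.0 8.0 0.0
      vertex 2.3 2.3 0.0
      vertex 8.0 8.0 26.0
    endloop
  endfacet
  facet normal -0.3598 -0.8918 0.2744
    outer loop
      vertex 2.3 2.3 0.0
      vertex 8.0 0.0 0.0
      vertex 8.0 8.0 26.0
    endloop
  endfacet
  facet normal 0.3598 -0.8918 0.2744
    outer loop
      vertex 8.0 0.0 0.0
      vertex 13.7 2.3 0.0
      vertex 8.0 8.0 26.0
    endloop
  endfacet
  facet normal 0.8918 -0.3598 0.2744
    outer loop
      vertex 13.7 2.3 0.0
      vertex 16.0 8.0 0.0
      vertex 8.0 8.0 26.0
    endloop
  endfacet
endsolid part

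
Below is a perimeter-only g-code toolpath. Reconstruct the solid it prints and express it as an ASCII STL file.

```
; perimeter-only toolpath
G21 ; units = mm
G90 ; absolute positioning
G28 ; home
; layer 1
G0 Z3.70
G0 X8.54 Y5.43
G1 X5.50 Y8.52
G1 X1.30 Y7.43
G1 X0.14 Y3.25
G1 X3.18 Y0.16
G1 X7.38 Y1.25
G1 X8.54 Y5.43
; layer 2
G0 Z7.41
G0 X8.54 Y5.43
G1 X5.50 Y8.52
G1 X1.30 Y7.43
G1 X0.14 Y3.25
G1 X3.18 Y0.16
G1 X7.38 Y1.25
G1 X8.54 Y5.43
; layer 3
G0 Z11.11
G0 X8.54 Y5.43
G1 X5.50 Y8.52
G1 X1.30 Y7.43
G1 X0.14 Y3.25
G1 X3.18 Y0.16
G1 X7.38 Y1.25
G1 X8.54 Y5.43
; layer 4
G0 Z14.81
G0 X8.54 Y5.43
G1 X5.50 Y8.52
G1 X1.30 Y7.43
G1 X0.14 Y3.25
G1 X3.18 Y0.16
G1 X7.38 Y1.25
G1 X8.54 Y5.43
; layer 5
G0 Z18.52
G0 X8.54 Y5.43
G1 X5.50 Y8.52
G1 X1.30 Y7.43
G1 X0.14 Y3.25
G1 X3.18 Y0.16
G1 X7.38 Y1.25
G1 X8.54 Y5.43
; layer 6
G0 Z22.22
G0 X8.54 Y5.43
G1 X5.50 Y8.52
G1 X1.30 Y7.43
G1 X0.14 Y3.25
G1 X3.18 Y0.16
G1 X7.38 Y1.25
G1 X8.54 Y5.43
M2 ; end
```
solid part
  facet normal 0.0000 0.0000 -1.0000
    outer loop
      vertex 1.30 7.43 0.00
      vertex 5.50 8.52 0.00
      vertex 8.54 5.43 0.00
    endloop
  endfacet
  facet normal 0.0000 0.0000 -1.0000
    outer loop
      vertex 0.14 3.25 0.00
      vertex 1.30 7.43 0.00
      vertex 8.54 5.43 0.00
    endloop
  endfacet
  facet normal 0.0000 0.0000 -1.0000
    outer loop
      vertex 3.18 0.16 0.00
      vertex 0.14 3.25 0.00
      vertex 8.54 5.43 0.00
    endloop
  endfacet
  facet normal 0.0000 0.0000 -1.0000
    outer loop
      vertex 7.38 1.25 0.00
      vertex 3.18 0.16 0.00
      vertex 8.54 5.43 0.00
    endloop
  endfacet
  facet normal 0.0000 0.0000 1.0000
    outer loop
      vertex 8.54 5.43 22.22
      vertex 5.50 8.52 22.22
      vertex 1.30 7.43 22.22
    endloop
  endfacet
  facet normal 0.0000 0.0000 1.0000
    outer loop
      vertex 8.54 5.43 22.22
      vertex 1.30 7.43 22.22
      vertex 0.14 3.25 22.22
    endloop
  endfacet
  facet normal 0.0000 0.0000 1.0000
    outer loop
      vertex 8.54 5.43 22.22
      vertex 0.14 3.25 22.22
      vertex 3.18 0.16 22.22
    endloop
  endfacet
  facet normal 0.0000 0.0000 1.0000
    outer loop
      vertex 8.54 5.43 22.22
      vertex 3.18 0.16 22.22
      vertex 7.38 1.25 22.22
    endloop
  endfacet
  facet normal 0.7129 0.7013 0.0000
    outer loop
      vertex 8.54 5.43 0.00
      vertex 5.50 8.52 0.00
      vertex 5.50 8.52 22.22
    endloop
  endfacet
  facet normal 0.7129 0.7013 0.0000
    outer loop
      vertex 8.54 5.43 0.00
      vertex 5.50 8.52 22.22
      vertex 8.54 5.43 22.22
    endloop
  endfacet
  facet normal -0.2512 0.9679 0.0000
    outer loop
      vertex 5.50 8.52 0.00
      vertex 1.30 7.43 0.00
      vertex 1.30 7.43 22.22
    endloop
  endfacet
  facet normal -0.2512 0.9679 0.0000
    outer loop
      vertex 5.50 8.52 0.00
      vertex 1.30 7.43 22.22
      vertex 5.50 8.52 22.22
    endloop
  endfacet
  facet normal -0.9636 0.2674 0.0000
    outer loop
      vertex 1.30 7.43 0.00
      vertex 0.14 3.25 0.00
      vertex 0.14 3.25 22.22
    endloop
  endfacet
  facet normal -0.9636 0.2674 0.0000
    outer loop
      vertex 1.30 7.43 0.00
      vertex 0.14 3.25 22.22
      vertex 1.30 7.43 22.22
    endloop
  endfacet
  facet normal -0.7129 -0.7013 0.0000
    outer loop
      vertex 0.14 3.25 0.00
      vertex 3.18 0.16 0.00
      vertex 3.18 0.16 22.22
    endloop
  endfacet
  facet normal -0.7129 -0.7013 0.0000
    outer loop
      vertex 0.14 3.25 0.00
      vertex 3.18 0.16 22.22
      vertex 0.14 3.25 22.22
    endloop
  endfacet
  facet normal 0.2512 -0.9679 0.0000
    outer loop
      vertex 3.18 0.16 0.00
      vertex 7.38 1.25 0.00
      vertex 7.38 1.25 22.22
    endloop
  endfacet
  facet normal 0.2512 -0.9679 0.0000
    outer loop
      vertex 3.18 0.16 0.00
      vertex 7.38 1.25 22.22
      vertex 3.18 0.16 22.22
    endloop
  endfacet
  facet normal 0.9636 -0.2674 0.0000
    outer loop
      vertex 7.38 1.25 0.00
      vertex 8.54 5.43 0.00
      vertex 8.54 5.43 22.22
    endloop
  endfacet
  facet normal 0.9636 -0.2674 0.0000
    outer loop
      vertex 7.38 1.25 0.00
      vertex 8.54 5.43 22.22
      vertex 7.38 1.25 22.22
    endloop
  endfacet
endsolid part

The G0 Z moves step by Δz≈3.70 mm. Every layer's G1 loop is the same polygon, so the solid is a straight extrusion of it from z=0 to z≈22.2. Closing with flat bottom and top caps and triangulating gives 20 facets — a regular 6-sided prism (a cylinder approximated with 6 flat sides), circumscribed radius ≈ 4.34 mm, height ≈ 22.2 mm.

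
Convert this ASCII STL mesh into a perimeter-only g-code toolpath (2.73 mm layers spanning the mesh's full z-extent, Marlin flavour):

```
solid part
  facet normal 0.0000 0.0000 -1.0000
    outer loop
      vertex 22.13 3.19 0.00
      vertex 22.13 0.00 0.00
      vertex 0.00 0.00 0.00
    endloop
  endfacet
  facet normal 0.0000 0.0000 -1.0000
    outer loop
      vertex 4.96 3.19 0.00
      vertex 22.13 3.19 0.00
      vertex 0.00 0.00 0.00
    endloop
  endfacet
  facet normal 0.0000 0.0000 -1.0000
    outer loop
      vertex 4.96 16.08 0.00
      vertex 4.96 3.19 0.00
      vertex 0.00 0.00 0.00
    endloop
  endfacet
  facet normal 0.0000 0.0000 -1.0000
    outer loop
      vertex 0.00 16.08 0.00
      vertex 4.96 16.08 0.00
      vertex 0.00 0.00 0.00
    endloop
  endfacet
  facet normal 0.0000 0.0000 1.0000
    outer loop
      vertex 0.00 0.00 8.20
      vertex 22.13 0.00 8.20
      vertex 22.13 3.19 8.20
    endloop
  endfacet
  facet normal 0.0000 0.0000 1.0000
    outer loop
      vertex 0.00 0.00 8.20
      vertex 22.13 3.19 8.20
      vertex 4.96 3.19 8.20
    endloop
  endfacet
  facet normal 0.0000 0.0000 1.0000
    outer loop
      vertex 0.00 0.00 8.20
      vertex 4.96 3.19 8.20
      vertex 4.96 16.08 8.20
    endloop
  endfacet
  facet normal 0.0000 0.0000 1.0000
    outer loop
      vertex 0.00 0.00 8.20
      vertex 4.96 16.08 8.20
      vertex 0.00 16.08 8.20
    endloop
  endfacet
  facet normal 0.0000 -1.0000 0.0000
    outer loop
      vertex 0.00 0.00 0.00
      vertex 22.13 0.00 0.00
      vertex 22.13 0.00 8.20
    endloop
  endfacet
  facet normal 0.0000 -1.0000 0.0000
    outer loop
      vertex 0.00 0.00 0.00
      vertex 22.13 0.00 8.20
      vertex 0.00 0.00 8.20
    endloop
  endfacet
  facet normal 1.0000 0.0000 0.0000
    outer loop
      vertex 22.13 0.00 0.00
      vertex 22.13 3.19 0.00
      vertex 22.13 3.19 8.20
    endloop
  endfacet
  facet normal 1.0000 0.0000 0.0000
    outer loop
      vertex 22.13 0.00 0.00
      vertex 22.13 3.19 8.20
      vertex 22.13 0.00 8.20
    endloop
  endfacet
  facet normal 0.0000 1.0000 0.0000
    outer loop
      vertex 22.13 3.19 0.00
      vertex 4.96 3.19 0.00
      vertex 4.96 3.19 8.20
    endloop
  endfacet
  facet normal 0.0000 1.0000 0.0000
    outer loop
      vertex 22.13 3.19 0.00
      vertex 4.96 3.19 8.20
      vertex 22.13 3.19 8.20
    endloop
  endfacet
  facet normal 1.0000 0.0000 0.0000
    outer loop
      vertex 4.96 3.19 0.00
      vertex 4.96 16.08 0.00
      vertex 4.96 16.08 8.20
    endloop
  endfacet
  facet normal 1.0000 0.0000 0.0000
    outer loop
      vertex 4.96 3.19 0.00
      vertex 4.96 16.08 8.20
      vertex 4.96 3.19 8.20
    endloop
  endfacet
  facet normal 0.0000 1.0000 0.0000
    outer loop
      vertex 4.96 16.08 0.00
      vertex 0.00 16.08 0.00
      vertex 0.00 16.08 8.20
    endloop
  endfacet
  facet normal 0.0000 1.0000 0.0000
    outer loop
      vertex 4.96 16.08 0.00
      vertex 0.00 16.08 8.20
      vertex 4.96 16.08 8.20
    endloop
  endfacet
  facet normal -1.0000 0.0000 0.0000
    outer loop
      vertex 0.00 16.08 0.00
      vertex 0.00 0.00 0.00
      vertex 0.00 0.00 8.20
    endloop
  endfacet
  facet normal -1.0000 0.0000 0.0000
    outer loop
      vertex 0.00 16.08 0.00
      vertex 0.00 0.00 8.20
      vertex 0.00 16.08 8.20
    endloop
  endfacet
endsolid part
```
; perimeter-only toolpath
G21 ; units = mm
G90 ; absolute positioning
G28 ; home
; layer 1
G0 Z2.73
G0 X0.00 Y0.00
G1 X22.13 Y0.00
G1 X22.13 Y3.19
G1 X4.96 Y3.19
G1 X4.96 Y16.08
G1 X0.00 Y16.08
G1 X0.00 Y0.00
; layer 2
G0 Z5.47
G0 X0.00 Y0.00
G1 X22.13 Y0.00
G1 X22.13 Y3.19
G1 X4.96 Y3.19
G1 X4.96 Y16.08
G1 X0.00 Y16.08
G1 X0.00 Y0.00
; layer 3
G0 Z8.20
G0 X0.00 Y0.00
G1 X22.13 Y0.00
G1 X22.13 Y3.19
G1 X4.96 Y3.19
G1 X4.96 Y16.08
G1 X0.00 Y16.08
G1 X0.00 Y0.00
M2 ; end

The solid is an L-shaped prism: outer 22.1 × 16.1 mm, arm thicknesses ≈ 3.19 mm (horizontal) and 4.96 mm (vertical), extruded 8.2 mm in z. Slicing at Δz = 2.73 mm — 3 equal slices spanning the solid's height, so layer i sits at z = i·h/3 — gives 3 non-empty perimeters. Each is a 6-segment closed polygon; G0 lifts to the layer z and rapids to the start vertex, then G1 traces the edges.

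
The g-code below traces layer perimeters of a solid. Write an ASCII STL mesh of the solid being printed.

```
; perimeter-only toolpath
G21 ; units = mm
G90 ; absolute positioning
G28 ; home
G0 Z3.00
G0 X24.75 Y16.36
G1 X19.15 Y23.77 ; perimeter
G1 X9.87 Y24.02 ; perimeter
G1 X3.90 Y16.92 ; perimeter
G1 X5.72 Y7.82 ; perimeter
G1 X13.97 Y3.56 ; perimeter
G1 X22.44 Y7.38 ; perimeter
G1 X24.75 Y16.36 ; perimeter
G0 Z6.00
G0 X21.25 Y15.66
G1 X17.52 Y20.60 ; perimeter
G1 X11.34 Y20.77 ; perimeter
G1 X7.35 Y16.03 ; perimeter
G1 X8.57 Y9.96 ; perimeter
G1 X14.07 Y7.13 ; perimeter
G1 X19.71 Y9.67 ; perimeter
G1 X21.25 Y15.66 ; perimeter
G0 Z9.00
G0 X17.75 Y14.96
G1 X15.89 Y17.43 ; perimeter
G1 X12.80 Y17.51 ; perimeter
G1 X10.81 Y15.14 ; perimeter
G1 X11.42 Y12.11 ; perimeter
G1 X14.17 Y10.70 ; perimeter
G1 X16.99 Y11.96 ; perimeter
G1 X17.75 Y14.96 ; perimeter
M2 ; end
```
solid part
  facet normal 0.0000 0.0000 -1.0000
    outer loop
      vertex 8.41 27.27 0.00
      vertex 20.78 26.94 0.00
      vertex 28.24 17.06 0.00
    endloop
  endfacet
  facet normal 0.0000 0.0000 -1.0000
    outer loop
      vertex 0.45 17.80 0.00
      vertex 8.41 27.27 0.00
      vertex 28.24 17.06 0.00
    endloop
  endfacet
  facet normal 0.0000 0.0000 -1.0000
    outer loop
      vertex 2.88 5.67 0.00
      vertex 0.45 17.80 0.00
      vertex 28.24 17.06 0.00
    endloop
  endfacet
  facet normal 0.0000 0.0000 -1.0000
    outer loop
      vertex 13.88 0.00 0.00
      vertex 2.88 5.67 0.00
      vertex 28.24 17.06 0.00
    endloop
  endfacet
  facet normal 0.0000 0.0000 -1.0000
    outer loop
      vertex 25.17 5.08 0.00
      vertex 13.88 0.00 0.00
      vertex 28.24 17.06 0.00
    endloop
  endfacet
  facet normal 0.5448 0.4114 0.7307
    outer loop
      vertex 28.24 17.06 0.00
      vertex 20.78 26.94 0.00
      vertex 14.26 14.26 12.00
    endloop
  endfacet
  facet normal 0.0182 0.6823 0.7308
    outer loop
      vertex 20.78 26.94 0.00
      vertex 8.41 27.27 0.00
      vertex 14.26 14.26 12.00
    endloop
  endfacet
  facet normal -0.5225 0.4392 0.7308
    outer loop
      vertex 8.41 27.27 0.00
      vertex 0.45 17.80 0.00
      vertex 14.26 14.26 12.00
    endloop
  endfacet
  facet normal -0.6693 -0.1341 0.7307
    outer loop
      vertex 0.45 17.80 0.00
      vertex 2.88 5.67 0.00
      vertex 14.26 14.26 12.00
    endloop
  endfacet
  facet normal -0.3127 -0.6067 0.7308
    outer loop
      vertex 2.88 5.67 0.00
      vertex 13.88 0.00 0.00
      vertex 14.26 14.26 12.00
    endloop
  endfacet
  facet normal 0.2801 -0.6225 0.7308
    outer loop
      vertex 13.88 0.00 0.00
      vertex 25.17 5.08 0.00
      vertex 14.26 14.26 12.00
    endloop
  endfacet
  facet normal 0.6612 -0.1694 0.7308
    outer loop
      vertex 25.17 5.08 0.00
      vertex 28.24 17.06 0.00
      vertex 14.26 14.26 12.00
    endloop
  endfacet
endsolid part

The G0 Z moves step by Δz≈3.00 mm. The G1 loops shrink linearly with z, so the solid tapers from its base footprint up to z≈12. Closing with a flat bottom cap and the tapered top and triangulating gives 12 facets — a regular 7-sided pyramid, base circumscribed radius ≈ 14.3 mm, apex at z ≈ 12 mm.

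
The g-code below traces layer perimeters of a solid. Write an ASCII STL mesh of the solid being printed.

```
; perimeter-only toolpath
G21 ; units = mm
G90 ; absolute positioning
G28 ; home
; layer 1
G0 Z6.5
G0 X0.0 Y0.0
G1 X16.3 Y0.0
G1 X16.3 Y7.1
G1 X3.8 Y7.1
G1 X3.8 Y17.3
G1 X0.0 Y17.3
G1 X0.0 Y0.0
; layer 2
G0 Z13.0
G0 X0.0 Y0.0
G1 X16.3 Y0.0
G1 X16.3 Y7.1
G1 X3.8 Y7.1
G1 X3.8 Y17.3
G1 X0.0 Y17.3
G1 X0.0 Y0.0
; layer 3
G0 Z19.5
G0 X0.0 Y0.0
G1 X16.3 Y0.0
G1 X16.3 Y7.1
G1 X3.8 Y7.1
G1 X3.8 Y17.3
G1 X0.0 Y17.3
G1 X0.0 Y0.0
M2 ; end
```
solid part
  facet normal 0.0000 0.0000 -1.0000
    outer loop
      vertex 16.3 7.1 0.0
      vertex 16.3 0.0 0.0
      vertex 0.0 0.0 0.0
    endloop
  endfacet
  facet normal 0.0000 0.0000 -1.0000
    outer loop
      vertex 3.8 7.1 0.0
      vertex 16.3 7.1 0.0
      vertex 0.0 0.0 0.0
    endloop
  endfacet
  facet normal 0.0000 0.0000 -1.0000
    outer loop
      vertex 3.8 17.3 0.0
      vertex 3.8 7.1 0.0
      vertex 0.0 0.0 0.0
    endloop
  endfacet
  facet normal 0.0000 0.0000 -1.0000
    outer loop
      vertex 0.0 17.3 0.0
      vertex 3.8 17.3 0.0
      vertex 0.0 0.0 0.0
    endloop
  endfacet
  facet normal 0.0000 0.0000 1.0000
    outer loop
      vertex 0.0 0.0 19.5
      vertex 16.3 0.0 19.5
      vertex 16.3 7.1 19.5
    endloop
  endfacet
  facet normal 0.0000 0.0000 1.0000
    outer loop
      vertex 0.0 0.0 19.5
      vertex 16.3 7.1 19.5
      vertex 3.8 7.1 19.5
    endloop
  endfacet
  facet normal 0.0000 0.0000 1.0000
    outer loop
      vertex 0.0 0.0 19.5
      vertex 3.8 7.1 19.5
      vertex 3.8 17.3 19.5
    endloop
  endfacet
  facet normal 0.0000 0.0000 1.0000
    outer loop
      vertex 0.0 0.0 19.5
      vertex 3.8 17.3 19.5
      vertex 0.0 17.3 19.5
    endloop
  endfacet
  facet normal 0.0000 -1.0000 0.0000
    outer loop
      vertex 0.0 0.0 0.0
      vertex 16.3 0.0 0.0
      vertex 16.3 0.0 19.5
    endloop
  endfacet
  facet normal 0.0000 -1.0000 0.0000
    outer loop
      vertex 0.0 0.0 0.0
      vertex 16.3 0.0 19.5
      vertex 0.0 0.0 19.5
    endloop
  endfacet
  facet normal 1.0000 0.0000 0.0000
    outer loop
      vertex 16.3 0.0 0.0
      vertex 16.3 7.1 0.0
      vertex 16.3 7.1 19.5
    endloop
  endfacet
  facet normal 1.0000 0.0000 0.0000
    outer loop
      vertex 16.3 0.0 0.0
      vertex 16.3 7.1 19.5
      vertex 16.3 0.0 19.5
    endloop
  endfacet
  facet normal 0.0000 1.0000 0.0000
    outer loop
      vertex 16.3 7.1 0.0
      vertex 3.8 7.1 0.0
      vertex 3.8 7.1 19.5
    endloop
  endfacet
  facet normal 0.0000 1.0000 0.0000
    outer loop
      vertex 16.3 7.1 0.0
      vertex 3.8 7.1 19.5
      vertex 16.3 7.1 19.5
    endloop
  endfacet
  facet normal 1.0000 0.0000 0.0000
    outer loop
      vertex 3.8 7.1 0.0
      vertex 3.8 17.3 0.0
      vertex 3.8 17.3 19.5
    endloop
  endfacet
  facet normal 1.0000 0.0000 0.0000
    outer loop
      vertex 3.8 7.1 0.0
      vertex 3.8 17.3 19.5
      vertex 3.8 7.1 19.5
    endloop
  endfacet
  facet normal 0.0000 1.0000 0.0000
    outer loop
      vertex 3.8 17.3 0.0
      vertex 0.0 17.3 0.0
      vertex 0.0 17.3 19.5
    endloop
  endfacet
  facet normal 0.0000 1.0000 0.0000
    outer loop
      vertex 3.8 17.3 0.0
      vertex 0.0 17.3 19.5
      vertex 3.8 17.3 19.5
    endloop
  endfacet
  facet normal -1.0000 0.0000 0.0000
    outer loop
      vertex 0.0 17.3 0.0
      vertex 0.0 0.0 0.0
      vertex 0.0 0.0 19.5
    endloop
  endfacet
  facet normal -1.0000 0.0000 0.0000
    outer loop
      vertex 0.0 17.3 0.0
      vertex 0.0 0.0 19.5
      vertex 0.0 17.3 19.5
    endloop
  endfacet
endsolid part

The G0 Z moves step by Δz≈6.5 mm. Every layer's G1 loop is the same polygon, so the solid is a straight extrusion of it from z=0 to z≈19.5. Closing with flat bottom and top caps and triangulating gives 20 facets — an L-shaped prism: outer 16.3 × 17.3 mm, arm thicknesses ≈ 7.1 mm (horizontal) and 3.8 mm (vertical), extruded 19.5 mm in z.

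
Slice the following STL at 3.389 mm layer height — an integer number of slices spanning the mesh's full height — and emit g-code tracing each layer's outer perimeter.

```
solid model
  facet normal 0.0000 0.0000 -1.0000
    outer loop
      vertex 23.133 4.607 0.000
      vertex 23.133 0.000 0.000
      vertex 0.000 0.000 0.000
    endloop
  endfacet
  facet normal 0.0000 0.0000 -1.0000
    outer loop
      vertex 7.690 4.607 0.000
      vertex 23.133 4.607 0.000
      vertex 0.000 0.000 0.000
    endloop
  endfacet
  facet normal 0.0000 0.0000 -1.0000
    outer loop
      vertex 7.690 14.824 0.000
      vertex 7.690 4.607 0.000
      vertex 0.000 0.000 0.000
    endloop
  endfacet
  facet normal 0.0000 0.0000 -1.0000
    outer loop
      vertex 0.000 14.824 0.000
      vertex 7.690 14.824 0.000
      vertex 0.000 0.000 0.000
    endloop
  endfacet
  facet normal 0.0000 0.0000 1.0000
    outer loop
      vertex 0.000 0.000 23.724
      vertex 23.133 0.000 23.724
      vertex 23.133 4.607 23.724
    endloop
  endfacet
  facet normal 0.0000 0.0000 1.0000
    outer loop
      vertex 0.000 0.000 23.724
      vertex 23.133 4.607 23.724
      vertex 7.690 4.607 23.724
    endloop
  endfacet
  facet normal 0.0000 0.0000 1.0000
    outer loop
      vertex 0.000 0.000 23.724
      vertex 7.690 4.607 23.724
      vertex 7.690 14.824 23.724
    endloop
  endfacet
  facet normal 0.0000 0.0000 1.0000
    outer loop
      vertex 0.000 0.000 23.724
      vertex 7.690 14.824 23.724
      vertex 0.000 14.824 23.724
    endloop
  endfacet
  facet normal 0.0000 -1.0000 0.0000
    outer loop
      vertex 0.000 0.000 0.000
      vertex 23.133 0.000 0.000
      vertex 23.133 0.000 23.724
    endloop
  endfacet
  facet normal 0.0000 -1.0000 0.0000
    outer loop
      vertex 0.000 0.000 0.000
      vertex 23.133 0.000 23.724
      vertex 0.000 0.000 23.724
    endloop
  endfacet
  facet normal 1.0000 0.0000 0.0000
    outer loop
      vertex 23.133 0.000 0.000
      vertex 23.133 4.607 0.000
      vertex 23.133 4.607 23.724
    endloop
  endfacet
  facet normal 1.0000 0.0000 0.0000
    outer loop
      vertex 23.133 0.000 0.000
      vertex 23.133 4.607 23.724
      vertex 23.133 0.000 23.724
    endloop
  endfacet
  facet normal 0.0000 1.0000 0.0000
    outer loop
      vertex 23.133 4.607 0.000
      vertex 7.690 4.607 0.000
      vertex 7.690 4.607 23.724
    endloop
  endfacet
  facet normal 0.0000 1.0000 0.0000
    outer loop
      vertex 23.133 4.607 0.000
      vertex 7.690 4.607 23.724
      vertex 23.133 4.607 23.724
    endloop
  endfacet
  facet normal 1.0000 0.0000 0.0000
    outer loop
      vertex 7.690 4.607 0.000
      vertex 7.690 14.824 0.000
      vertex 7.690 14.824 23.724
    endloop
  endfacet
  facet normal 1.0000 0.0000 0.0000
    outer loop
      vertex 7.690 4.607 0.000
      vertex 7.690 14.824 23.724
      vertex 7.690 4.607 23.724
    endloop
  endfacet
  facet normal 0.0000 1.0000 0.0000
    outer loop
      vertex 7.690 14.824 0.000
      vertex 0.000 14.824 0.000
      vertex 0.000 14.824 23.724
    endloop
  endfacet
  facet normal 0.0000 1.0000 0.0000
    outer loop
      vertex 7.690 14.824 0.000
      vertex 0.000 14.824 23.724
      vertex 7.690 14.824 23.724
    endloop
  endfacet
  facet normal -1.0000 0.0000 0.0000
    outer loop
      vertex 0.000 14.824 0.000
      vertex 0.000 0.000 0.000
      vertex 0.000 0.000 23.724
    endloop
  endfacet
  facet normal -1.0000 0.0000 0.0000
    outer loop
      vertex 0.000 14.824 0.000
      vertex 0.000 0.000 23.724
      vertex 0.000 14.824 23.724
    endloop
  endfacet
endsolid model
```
; perimeter-only toolpath
G21 ; units = mm
G90 ; absolute positioning
G28 ; home
; layer 1
G0 Z3.389
G0 X0.000 Y0.000
G1 X23.133 Y0.000
G1 X23.133 Y4.607
G1 X7.690 Y4.607
G1 X7.690 Y14.824
G1 X0.000 Y14.824
G1 X0.000 Y0.000
; layer 2
G0 Z6.778
G0 X0.000 Y0.000
G1 X23.133 Y0.000
G1 X23.133 Y4.607
G1 X7.690 Y4.607
G1 X7.690 Y14.824
G1 X0.000 Y14.824
G1 X0.000 Y0.000
; layer 3
G0 Z10.167
G0 X0.000 Y0.000
G1 X23.133 Y0.000
G1 X23.133 Y4.607
G1 X7.690 Y4.607
G1 X7.690 Y14.824
G1 X0.000 Y14.824
G1 X0.000 Y0.000
; layer 4
G0 Z13.557
G0 X0.000 Y0.000
G1 X23.133 Y0.000
G1 X23.133 Y4.607
G1 X7.690 Y4.607
G1 X7.690 Y14.824
G1 X0.000 Y14.824
G1 X0.000 Y0.000
; layer 5
G0 Z16.946
G0 X0.000 Y0.000
G1 X23.133 Y0.000
G1 X23.133 Y4.607
G1 X7.690 Y4.607
G1 X7.690 Y14.824
G1 X0.000 Y14.824
G1 X0.000 Y0.000
; layer 6
G0 Z20.335
G0 X0.000 Y0.000
G1 X23.133 Y0.000
G1 X23.133 Y4.607
G1 X7.690 Y4.607
G1 X7.690 Y14.824
G1 X0.000 Y14.824
G1 X0.000 Y0.000
; layer 7
G0 Z23.724
G0 X0.000 Y0.000
G1 X23.133 Y0.000
G1 X23.133 Y4.607
G1 X7.690 Y4.607
G1 X7.690 Y14.824
G1 X0.000 Y14.824
G1 X0.000 Y0.000
M2 ; end

The solid is an L-shaped prism: outer 23.1 × 14.8 mm, arm thicknesses ≈ 4.61 mm (horizontal) and 7.69 mm (vertical), extruded 23.7 mm in z. Slicing at Δz = 3.389 mm — 7 equal slices spanning the solid's height, so layer i sits at z = i·h/7 — gives 7 non-empty perimeters. Each is a 6-segment closed polygon; G0 lifts to the layer z and rapids to the start vertex, then G1 traces the edges.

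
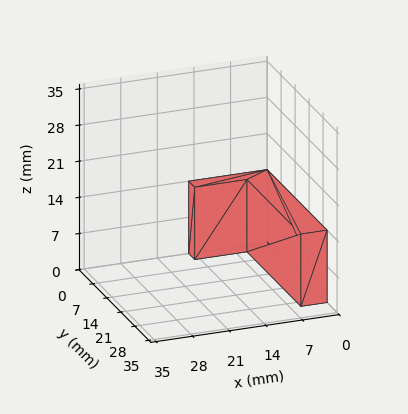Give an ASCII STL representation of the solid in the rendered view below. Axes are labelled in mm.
Reading the render: the shape is an L-shaped prism: outer 15 × 30 mm, arm thicknesses ≈ 3 mm (horizontal) and 5 mm (vertical), extruded 14 mm in z (dimensions read to the nearest mm from the axis ticks). For the STL, each face is triangulated and given an outward normal.

solid part
  facet normal 0.0000 0.0000 -1.0000
    outer loop
      vertex 15.000 3.000 0.000
      vertex 15.000 0.000 0.000
      vertex 0.000 0.000 0.000
    endloop
  endfacet
  facet normal 0.0000 0.0000 -1.0000
    outer loop
      vertex 5.000 3.000 0.000
      vertex 15.000 3.000 0.000
      vertex 0.000 0.000 0.000
    endloop
  endfacet
  facet normal 0.0000 0.0000 -1.0000
    outer loop
      vertex 5.000 30.000 0.000
      vertex 5.000 3.000 0.000
      vertex 0.000 0.000 0.000
    endloop
  endfacet
  facet normal 0.0000 0.0000 -1.0000
    outer loop
      vertex 0.000 30.000 0.000
      vertex 5.000 30.000 0.000
      vertex 0.000 0.000 0.000
    endloop
  endfacet
  facet normal 0.0000 0.0000 1.0000
    outer loop
      vertex 0.000 0.000 14.000
      vertex 15.000 0.000 14.000
      vertex 15.000 3.000 14.000
    endloop
  endfacet
  facet normal 0.0000 0.0000 1.0000
    outer loop
      vertex 0.000 0.000 14.000
      vertex 15.000 3.000 14.000
      vertex 5.000 3.000 14.000
    endloop
  endfacet
  facet normal 0.0000 0.0000 1.0000
    outer loop
      vertex 0.000 0.000 14.000
      vertex 5.000 3.000 14.000
      vertex 5.000 30.000 14.000
    endloop
  endfacet
  facet normal 0.0000 0.0000 1.0000
    outer loop
      vertex 0.000 0.000 14.000
      vertex 5.000 30.000 14.000
      vertex 0.000 30.000 14.000
    endloop
  endfacet
  facet normal 0.0000 -1.0000 0.0000
    outer loop
      vertex 0.000 0.000 0.000
      vertex 15.000 0.000 0.000
      vertex 15.000 0.000 14.000
    endloop
  endfacet
  facet normal 0.0000 -1.0000 0.0000
    outer loop
      vertex 0.000 0.000 0.000
      vertex 15.000 0.000 14.000
      vertex 0.000 0.000 14.000
    endloop
  endfacet
  facet normal 1.0000 0.0000 0.0000
    outer loop
      vertex 15.000 0.000 0.000
      vertex 15.000 3.000 0.000
      vertex 15.000 3.000 14.000
    endloop
  endfacet
  facet normal 1.0000 0.0000 0.0000
    outer loop
      vertex 15.000 0.000 0.000
      vertex 15.000 3.000 14.000
      vertex 15.000 0.000 14.000
    endloop
  endfacet
  facet normal 0.0000 1.0000 0.0000
    outer loop
      vertex 15.000 3.000 0.000
      vertex 5.000 3.000 0.000
      vertex 5.000 3.000 14.000
    endloop
  endfacet
  facet normal 0.0000 1.0000 0.0000
    outer loop
      vertex 15.000 3.000 0.000
      vertex 5.000 3.000 14.000
      vertex 15.000 3.000 14.000
    endloop
  endfacet
  facet normal 1.0000 0.0000 0.0000
    outer loop
      vertex 5.000 3.000 0.000
      vertex 5.000 30.000 0.000
      vertex 5.000 30.000 14.000
    endloop
  endfacet
  facet normal 1.0000 0.0000 0.0000
    outer loop
      vertex 5.000 3.000 0.000
      vertex 5.000 30.000 14.000
      vertex 5.000 3.000 14.000
    endloop
  endfacet
  facet normal 0.0000 1.0000 0.0000
    outer loop
      vertex 5.000 30.000 0.000
      vertex 0.000 30.000 0.000
      vertex 0.000 30.000 14.000
    endloop
  endfacet
  facet normal 0.0000 1.0000 0.0000
    outer loop
      vertex 5.000 30.000 0.000
      vertex 0.000 30.000 14.000
      vertex 5.000 30.000 14.000
    endloop
  endfacet
  facet normal -1.0000 0.0000 0.0000
    outer loop
      vertex 0.000 30.000 0.000
      vertex 0.000 0.000 0.000
      vertex 0.000 0.000 14.000
    endloop
  endfacet
  facet normal -1.0000 0.0000 0.0000
    outer loop
      vertex 0.000 30.000 0.000
      vertex 0.000 0.000 14.000
      vertex 0.000 30.000 14.000
    endloop
  endfacet
endsolid part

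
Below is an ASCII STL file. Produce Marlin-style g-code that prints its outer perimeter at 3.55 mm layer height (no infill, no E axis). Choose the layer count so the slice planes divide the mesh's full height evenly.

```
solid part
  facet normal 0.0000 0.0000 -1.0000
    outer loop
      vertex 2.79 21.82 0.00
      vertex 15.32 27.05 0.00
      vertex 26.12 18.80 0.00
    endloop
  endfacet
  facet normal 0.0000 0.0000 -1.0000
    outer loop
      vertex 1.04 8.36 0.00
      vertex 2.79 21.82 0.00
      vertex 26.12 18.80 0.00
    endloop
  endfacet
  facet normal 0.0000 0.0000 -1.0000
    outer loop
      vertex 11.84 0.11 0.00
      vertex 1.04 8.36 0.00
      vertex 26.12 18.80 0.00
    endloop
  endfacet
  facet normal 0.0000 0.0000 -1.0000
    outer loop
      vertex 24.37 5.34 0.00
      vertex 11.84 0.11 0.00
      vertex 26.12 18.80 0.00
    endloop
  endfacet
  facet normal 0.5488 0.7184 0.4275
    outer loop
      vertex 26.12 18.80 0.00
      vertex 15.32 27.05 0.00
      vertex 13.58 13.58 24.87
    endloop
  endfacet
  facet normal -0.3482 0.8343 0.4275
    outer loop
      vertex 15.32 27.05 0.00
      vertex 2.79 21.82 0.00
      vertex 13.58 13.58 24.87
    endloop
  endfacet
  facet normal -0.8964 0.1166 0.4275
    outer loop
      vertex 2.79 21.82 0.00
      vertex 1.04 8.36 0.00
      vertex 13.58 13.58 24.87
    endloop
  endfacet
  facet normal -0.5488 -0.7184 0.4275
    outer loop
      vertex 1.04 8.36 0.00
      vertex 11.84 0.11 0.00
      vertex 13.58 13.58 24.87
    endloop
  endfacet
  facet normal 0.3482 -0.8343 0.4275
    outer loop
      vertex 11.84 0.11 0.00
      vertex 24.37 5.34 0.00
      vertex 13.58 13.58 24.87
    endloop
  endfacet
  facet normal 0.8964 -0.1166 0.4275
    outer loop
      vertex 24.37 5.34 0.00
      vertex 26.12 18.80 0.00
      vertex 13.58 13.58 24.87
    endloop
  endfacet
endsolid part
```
; perimeter-only toolpath
G21 ; units = mm
G90 ; absolute positioning
G28 ; home
; layer 1
G0 Z3.55
G0 X24.33 Y18.05
G1 X15.07 Y25.13
G1 X4.33 Y20.64
G1 X2.83 Y9.11
G1 X12.09 Y2.03
G1 X22.83 Y6.52
G1 X24.33 Y18.05
; layer 2
G0 Z7.11
G0 X22.54 Y17.31
G1 X14.82 Y23.20
G1 X5.87 Y19.47
G1 X4.62 Y9.85
G1 X12.34 Y3.96
G1 X21.29 Y7.69
G1 X22.54 Y17.31
; layer 3
G0 Z10.66
G0 X20.75 Y16.56
G1 X14.57 Y21.28
G1 X7.41 Y18.29
G1 X6.41 Y10.60
G1 X12.59 Y5.88
G1 X19.75 Y8.87
G1 X20.75 Y16.56
; layer 4
G0 Z14.21
G0 X18.95 Y15.82
G1 X14.33 Y19.35
G1 X8.96 Y17.11
G1 X8.21 Y11.34
G1 X12.83 Y7.81
G1 X18.20 Y10.05
G1 X18.95 Y15.82
; layer 5
G0 Z17.76
G0 X17.16 Y15.07
G1 X14.08 Y17.43
G1 X10.50 Y15.93
G1 X10.00 Y12.09
G1 X13.08 Y9.73
G1 X16.66 Y11.23
G1 X17.16 Y15.07
; layer 6
G0 Z21.32
G0 X15.37 Y14.33
G1 X13.83 Y15.50
G1 X12.04 Y14.76
G1 X11.79 Y12.83
G1 X13.33 Y11.66
G1 X15.12 Y12.40
G1 X15.37 Y14.33
M2 ; end

The solid is a regular 6-sided pyramid, base circumscribed radius ≈ 13.6 mm, apex at z ≈ 24.9 mm. Slicing at Δz = 3.55 mm — 7 equal slices spanning the solid's height, so layer i sits at z = i·h/7 — gives 6 non-empty perimeters. Each is a 6-segment closed polygon; G0 lifts to the layer z and rapids to the start vertex, then G1 traces the edges. The cross-section shrinks linearly with z (the slice at the apex is degenerate and omitted).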